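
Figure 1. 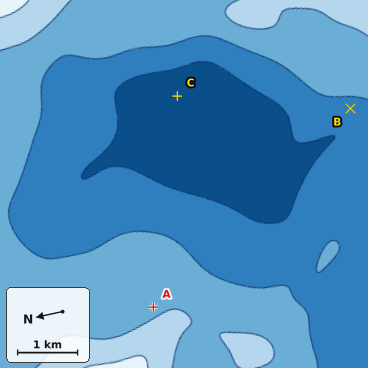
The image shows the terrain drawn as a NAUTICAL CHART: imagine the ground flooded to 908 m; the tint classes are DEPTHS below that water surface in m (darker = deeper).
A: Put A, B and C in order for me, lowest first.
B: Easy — C B A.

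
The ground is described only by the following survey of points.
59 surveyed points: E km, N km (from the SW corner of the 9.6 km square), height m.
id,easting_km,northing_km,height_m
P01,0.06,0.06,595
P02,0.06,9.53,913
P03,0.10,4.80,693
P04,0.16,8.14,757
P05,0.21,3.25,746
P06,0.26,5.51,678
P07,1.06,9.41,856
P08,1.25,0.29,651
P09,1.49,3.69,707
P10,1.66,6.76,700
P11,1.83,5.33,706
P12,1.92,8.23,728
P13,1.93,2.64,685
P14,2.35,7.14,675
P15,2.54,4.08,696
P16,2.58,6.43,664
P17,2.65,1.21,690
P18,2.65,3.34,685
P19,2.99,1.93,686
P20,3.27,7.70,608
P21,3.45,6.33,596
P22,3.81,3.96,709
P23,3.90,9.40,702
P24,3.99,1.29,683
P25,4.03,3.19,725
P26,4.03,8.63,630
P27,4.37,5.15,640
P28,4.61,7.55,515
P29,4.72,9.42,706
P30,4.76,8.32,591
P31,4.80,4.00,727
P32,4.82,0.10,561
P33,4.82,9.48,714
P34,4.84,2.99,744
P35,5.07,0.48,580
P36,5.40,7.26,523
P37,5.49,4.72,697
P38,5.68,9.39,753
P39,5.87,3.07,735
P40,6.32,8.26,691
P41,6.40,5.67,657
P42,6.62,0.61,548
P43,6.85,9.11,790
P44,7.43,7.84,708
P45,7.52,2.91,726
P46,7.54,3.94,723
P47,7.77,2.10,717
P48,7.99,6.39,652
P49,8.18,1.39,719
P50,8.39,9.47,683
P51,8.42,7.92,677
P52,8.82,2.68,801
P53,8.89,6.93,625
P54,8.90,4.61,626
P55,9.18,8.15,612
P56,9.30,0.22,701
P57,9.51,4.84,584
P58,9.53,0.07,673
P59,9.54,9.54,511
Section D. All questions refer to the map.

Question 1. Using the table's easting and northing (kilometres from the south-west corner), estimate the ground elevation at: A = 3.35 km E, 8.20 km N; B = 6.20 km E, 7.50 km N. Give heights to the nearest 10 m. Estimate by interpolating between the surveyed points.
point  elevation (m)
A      630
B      610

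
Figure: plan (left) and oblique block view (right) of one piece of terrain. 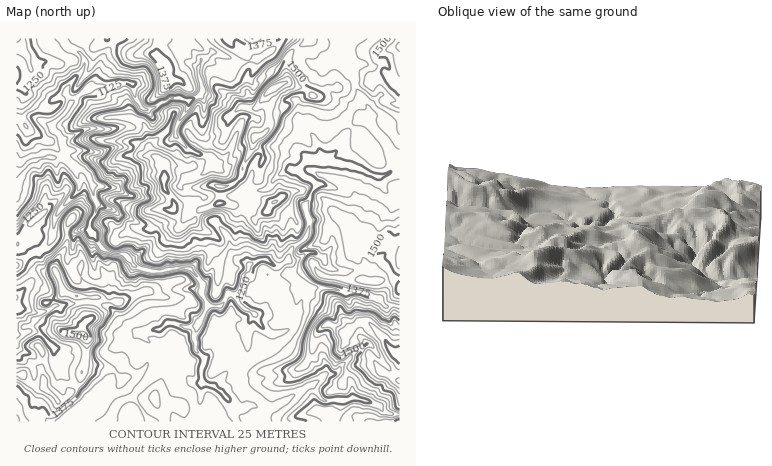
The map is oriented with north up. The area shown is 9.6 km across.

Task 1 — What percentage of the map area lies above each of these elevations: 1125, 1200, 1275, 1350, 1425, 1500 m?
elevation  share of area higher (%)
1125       96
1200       90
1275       77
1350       51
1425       28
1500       7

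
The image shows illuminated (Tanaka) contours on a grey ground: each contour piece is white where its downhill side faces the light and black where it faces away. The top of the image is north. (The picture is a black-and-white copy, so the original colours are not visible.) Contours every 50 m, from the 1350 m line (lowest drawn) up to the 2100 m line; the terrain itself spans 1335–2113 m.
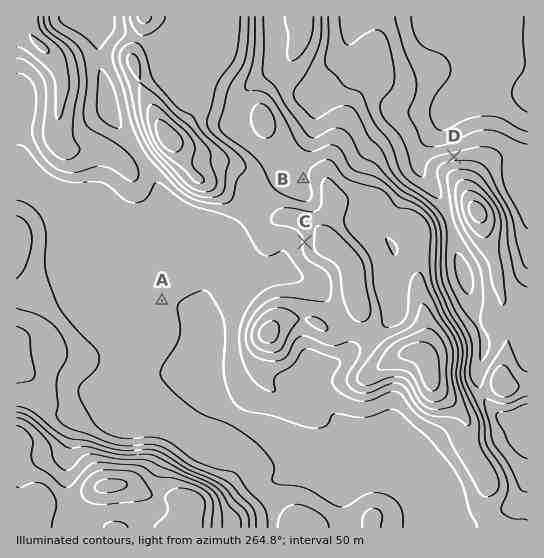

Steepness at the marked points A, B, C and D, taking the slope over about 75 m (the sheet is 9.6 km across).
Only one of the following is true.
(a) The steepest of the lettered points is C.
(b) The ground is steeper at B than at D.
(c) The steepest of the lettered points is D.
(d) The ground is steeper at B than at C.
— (c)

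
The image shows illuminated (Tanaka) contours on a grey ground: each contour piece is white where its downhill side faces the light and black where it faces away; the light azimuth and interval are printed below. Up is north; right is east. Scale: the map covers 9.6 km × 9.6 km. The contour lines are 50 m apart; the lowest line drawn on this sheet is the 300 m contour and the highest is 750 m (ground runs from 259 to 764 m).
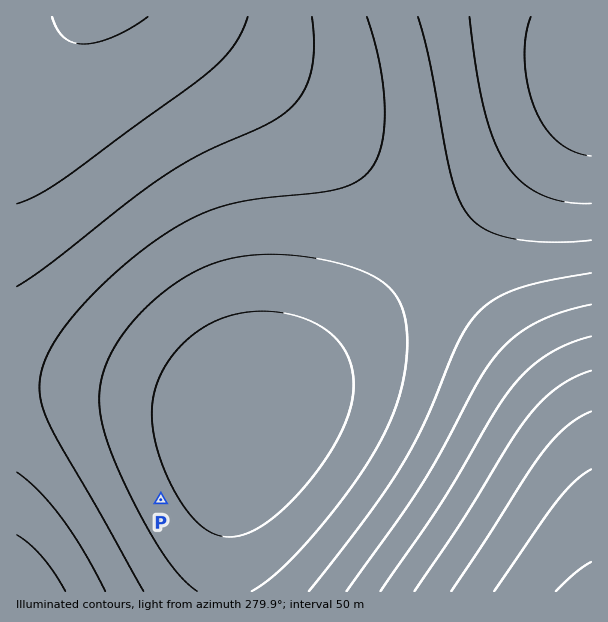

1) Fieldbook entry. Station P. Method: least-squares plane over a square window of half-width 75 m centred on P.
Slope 4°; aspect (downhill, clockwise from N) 62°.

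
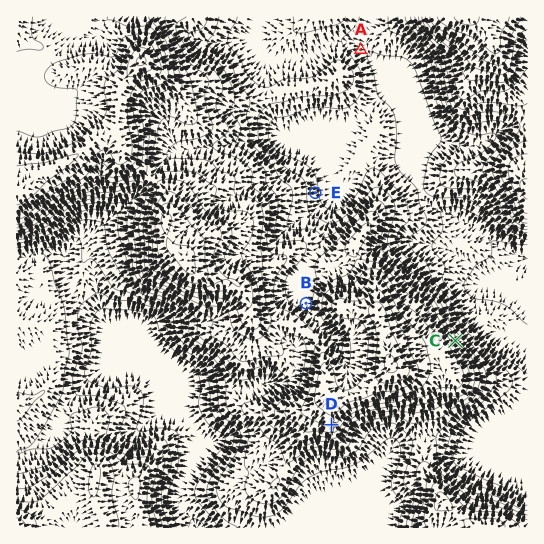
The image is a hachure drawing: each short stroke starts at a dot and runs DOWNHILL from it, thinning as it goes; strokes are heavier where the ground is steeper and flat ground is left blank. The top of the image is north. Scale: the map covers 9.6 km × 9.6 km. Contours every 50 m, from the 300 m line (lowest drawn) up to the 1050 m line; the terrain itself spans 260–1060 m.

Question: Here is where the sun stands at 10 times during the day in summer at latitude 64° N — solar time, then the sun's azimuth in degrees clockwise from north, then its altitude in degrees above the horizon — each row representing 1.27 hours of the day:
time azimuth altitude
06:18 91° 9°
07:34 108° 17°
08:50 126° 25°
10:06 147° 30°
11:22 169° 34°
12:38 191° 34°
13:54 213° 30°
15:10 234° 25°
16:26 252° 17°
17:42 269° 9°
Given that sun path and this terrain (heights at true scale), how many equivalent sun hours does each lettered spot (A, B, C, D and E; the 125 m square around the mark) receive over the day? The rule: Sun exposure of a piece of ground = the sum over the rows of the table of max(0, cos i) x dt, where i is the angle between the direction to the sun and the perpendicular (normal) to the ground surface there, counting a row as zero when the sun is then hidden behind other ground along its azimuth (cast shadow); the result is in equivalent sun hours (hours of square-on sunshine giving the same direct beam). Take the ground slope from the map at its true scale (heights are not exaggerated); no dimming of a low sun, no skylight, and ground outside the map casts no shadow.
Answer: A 4.6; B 4.1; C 3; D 6.4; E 4.7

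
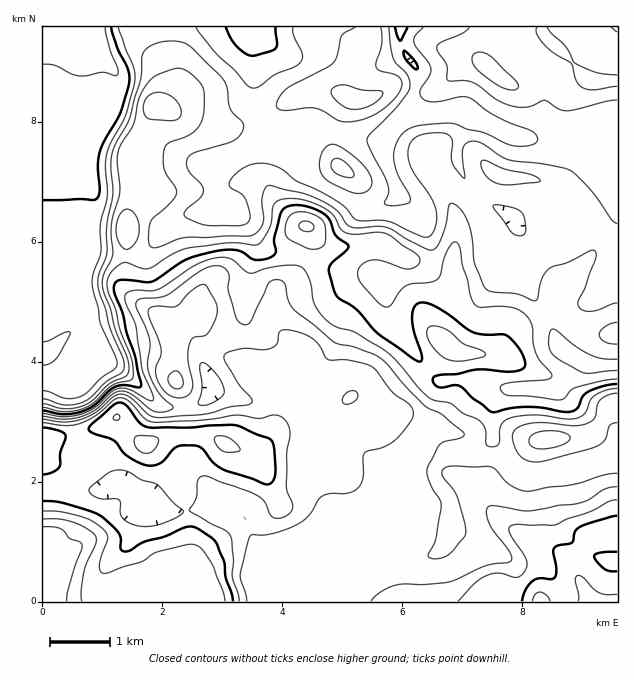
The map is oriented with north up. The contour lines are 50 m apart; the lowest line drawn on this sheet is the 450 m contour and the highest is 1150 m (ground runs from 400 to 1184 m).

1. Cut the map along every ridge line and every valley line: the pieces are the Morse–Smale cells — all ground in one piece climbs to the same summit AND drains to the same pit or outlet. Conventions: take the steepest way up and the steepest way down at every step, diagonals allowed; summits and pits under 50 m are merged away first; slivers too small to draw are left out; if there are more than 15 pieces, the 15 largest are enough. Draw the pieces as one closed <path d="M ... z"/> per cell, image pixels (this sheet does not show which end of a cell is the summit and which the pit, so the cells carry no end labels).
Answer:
<path d="M379 242l-11 2 0 5 2 15 10 11-48-6-27-11-9 18-18 13-4 14 0 16 5 11 19 19 4 6-3 4-24 9-18 12-13-14-30-20-12 14 10 30 36 11 17 0 33-11 0 7 6 15-1 36 6 32 7 13 28 30 4 12 0 15-4 9 11 4 19 0 17-5 36-1 10-5 5-5 10-31 0-12-5-11-12-15 0-12 14-12 26-2 7-3 10-10 2-33 6-10 7-6-34-10-33 2-12-10-34-47-7-19 0-29 20-1 1-15-2-4z"/><path d="M94 353l-20 27-32 1 1 107 22-2 30 5 9-1 14-8 7 0 21 18 20 10 16 2 33-6 24 8 5 3 6 17 11 18 1 6 7-8 21-8 21 3 26 15 6 0 2-2 3-8 0-15-3-9-29-33-7-13-6-32 1-36-6-15 0-8-33 12-17 0-36-11-13 14-9 3-26 0-9-5-28-28z"/><path d="M493 437l-11 12-7 3-26 2-14 12 0 12 12 15 5 11 0 12-6 25-9 11-19 6-27 0-17 5-19 0-18-3-30-16-24 0-14 6-9 12-2 15 6 17 0 7 353 1 1-142-8 0-36 6-32 8-13 0-16-9-19-24z"/><path d="M139 26l-97 1 1 353 31 0 20-28 0-18-4-21-8-12-20-21 1-6 22-20 7-3 33 5 3-37 11-15 15-9-14-27-6-18 14-29 5-13 9-6 4-9 2-17-3-9-23-30z"/><path d="M125 482l-7 0-14 8-9 1-30-5-19 0-4 3 1 113 221-1 0-7-6-17 3-25-11-18-6-18-8-4-21-6-33 6-16-2-20-10z"/><path d="M457 162l-25 12 18 27 6 18 0 24-3 10 0 18 3 8 0 9-4 12-12 18-4 10 2 8-6-5-8-12-13-31-2-12-20 2-2 4-1 15 4 19 38 56 12 10 33-2 32 9 49 1 16-14 9-15-18-12-12-28-19-32-5-13 1-35-4-9-14-18-20-11-18-17z"/><path d="M461 112l-51 0-16 12-10 17 0 18 14 32 6 1 6-2 22-16-6-15 0-8 2-2 23-1 24 6 13 14 12 8 26 2 18 4 30 18 13 14 20-12 8-9 3-6 0-31-13-14-7-5-17-1-16 6-42-4-17-4z"/><path d="M229 209l-14 0-31 6-15 9-24 28-19 4 0 35 11 11 21 14 11 14 31-14 1 11 13 19 29-30 3-28 6-27 4-11-2-15-8-13z"/><path d="M94 251l-9 3-8 6-14 14-1 6 20 21 8 12 4 21 0 20 33 20 33 32 30 1 12-5 10-11-2-12-6-10-2-9 11-15-12-18 0-11-2 0-30 14-11-14-21-14-11-11 0-35z"/><path d="M295 140l-30 6-45 20-4 3-2 6 5 32 2 2 8 0 12 7 8 9 12 21 10 5 18 1 16 5 5-17-3-14 16 18 8 2 21 0 15-2-3-28 5-8-10-2-40-22-13-13z"/><path d="M580 360l-10 16-16 14-46-1-12 11-4 14 2 27 19 24 8 7 8 2 13 0 24-7 52-8 0-93-29-1z"/><path d="M158 106l-5 2-5 13-14 29 6 18 14 27-15 9-11 15-1 37 10 0 8-4 9-9 6-11 18-14 16-6 26-3-6-23 2-17 4-3 45-20 23-5-10-4-16-23-21 11-18 1-26-8-18-4z"/><path d="M587 215l-19 7-21-2-33 2 12 19 0 41 6 13 17 26 12 28 28 16 28 0 1-103-16-2-6-3-6 1 4-8 2-10z"/><path d="M490 26l-90 1 2 21 15 21 0 13-5 14-1 15 7 2 43-1 45 22 9 3 15 0 8-8 5-9 3-30-23-1-9-3-17-10-14-15 0-9 7-18z"/><path d="M254 26l-114 0 2 11 23 30 3 9-2 17-7 13 20 8 18 4 26 8 18-1 19-9 2-2-6-14-2-16-2-33z"/>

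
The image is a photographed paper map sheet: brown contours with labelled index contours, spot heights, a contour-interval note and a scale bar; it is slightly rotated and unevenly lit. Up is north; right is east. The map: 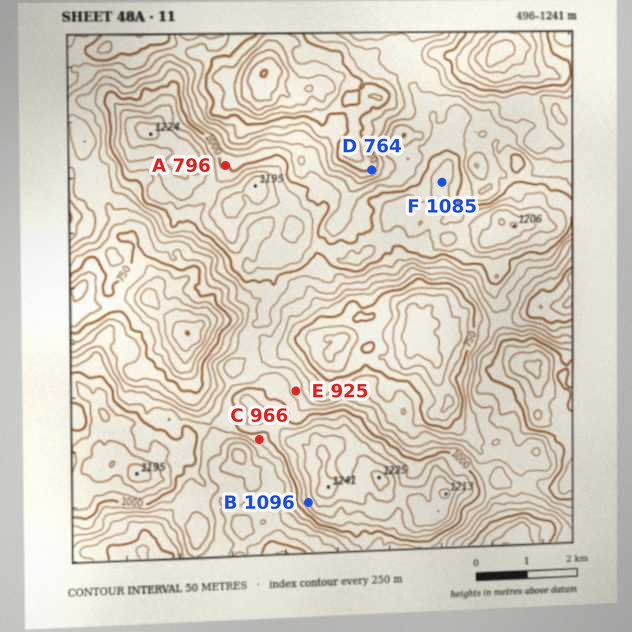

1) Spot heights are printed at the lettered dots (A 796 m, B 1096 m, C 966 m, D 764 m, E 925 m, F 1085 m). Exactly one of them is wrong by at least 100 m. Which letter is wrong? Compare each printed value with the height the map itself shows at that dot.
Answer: A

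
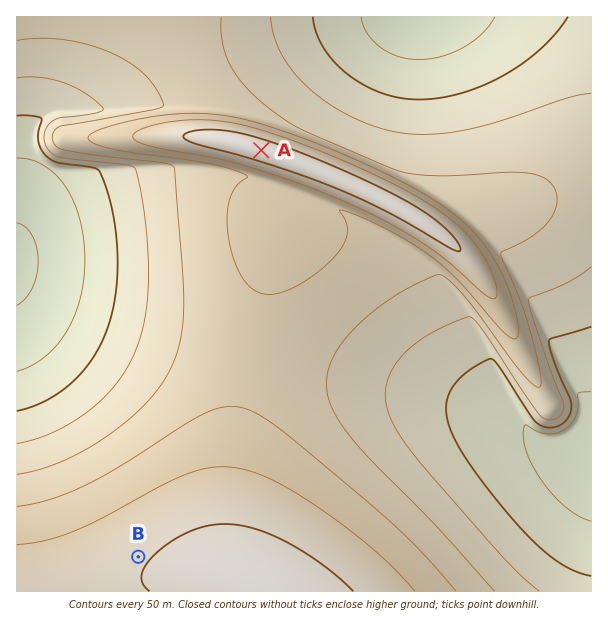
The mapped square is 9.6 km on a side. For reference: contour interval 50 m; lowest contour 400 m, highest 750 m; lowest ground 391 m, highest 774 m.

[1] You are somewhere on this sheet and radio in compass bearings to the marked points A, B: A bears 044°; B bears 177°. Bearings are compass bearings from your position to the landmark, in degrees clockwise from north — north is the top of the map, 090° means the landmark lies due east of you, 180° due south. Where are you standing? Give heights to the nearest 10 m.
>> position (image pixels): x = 124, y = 292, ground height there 510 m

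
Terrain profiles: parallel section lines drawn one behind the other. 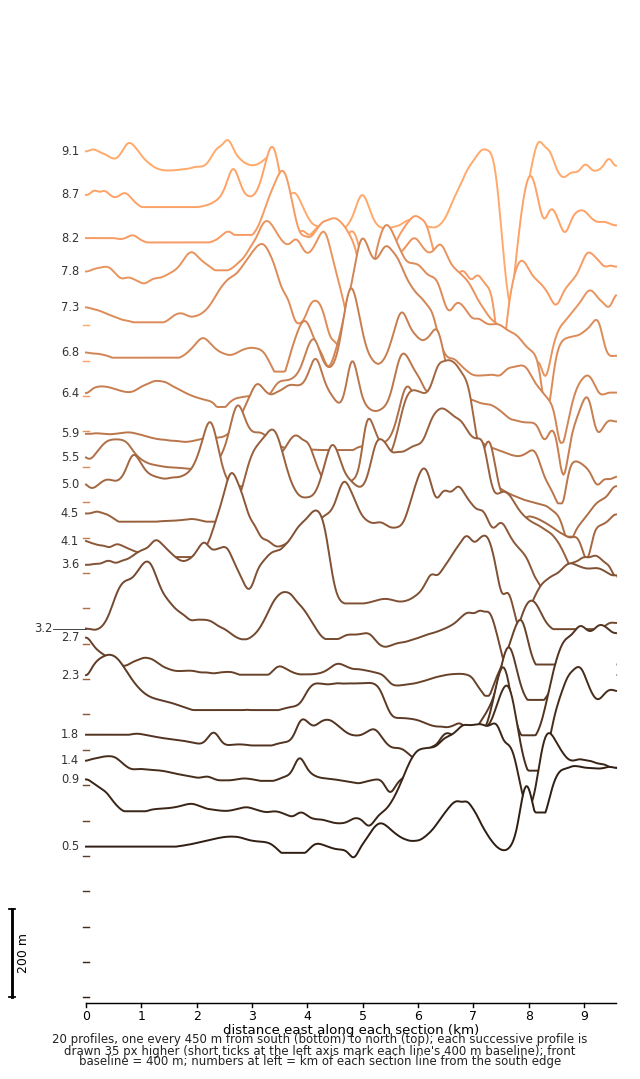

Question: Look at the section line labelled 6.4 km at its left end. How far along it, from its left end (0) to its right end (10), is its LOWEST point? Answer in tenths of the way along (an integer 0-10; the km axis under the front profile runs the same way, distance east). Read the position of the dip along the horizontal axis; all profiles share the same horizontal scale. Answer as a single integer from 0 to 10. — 9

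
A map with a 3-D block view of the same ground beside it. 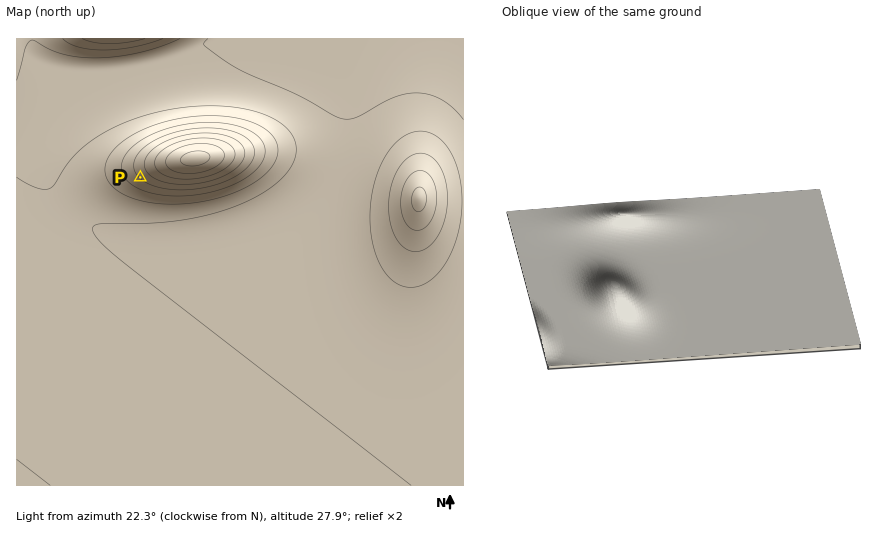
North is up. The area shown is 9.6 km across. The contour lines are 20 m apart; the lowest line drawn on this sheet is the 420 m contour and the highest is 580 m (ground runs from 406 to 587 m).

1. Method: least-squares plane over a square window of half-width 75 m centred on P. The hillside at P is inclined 6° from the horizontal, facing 224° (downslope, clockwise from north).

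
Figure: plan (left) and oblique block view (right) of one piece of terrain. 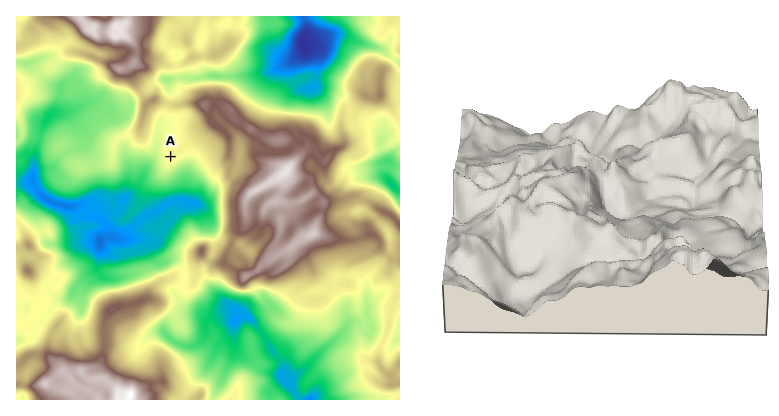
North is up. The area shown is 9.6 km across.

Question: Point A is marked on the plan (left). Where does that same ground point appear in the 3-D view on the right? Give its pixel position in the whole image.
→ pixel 638 219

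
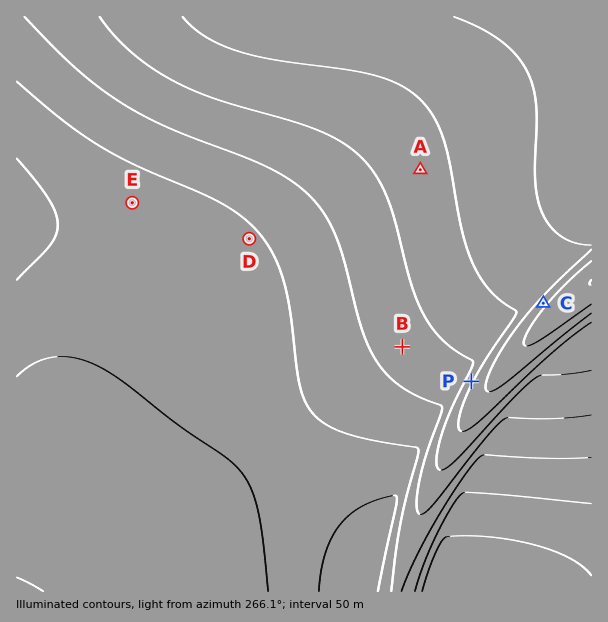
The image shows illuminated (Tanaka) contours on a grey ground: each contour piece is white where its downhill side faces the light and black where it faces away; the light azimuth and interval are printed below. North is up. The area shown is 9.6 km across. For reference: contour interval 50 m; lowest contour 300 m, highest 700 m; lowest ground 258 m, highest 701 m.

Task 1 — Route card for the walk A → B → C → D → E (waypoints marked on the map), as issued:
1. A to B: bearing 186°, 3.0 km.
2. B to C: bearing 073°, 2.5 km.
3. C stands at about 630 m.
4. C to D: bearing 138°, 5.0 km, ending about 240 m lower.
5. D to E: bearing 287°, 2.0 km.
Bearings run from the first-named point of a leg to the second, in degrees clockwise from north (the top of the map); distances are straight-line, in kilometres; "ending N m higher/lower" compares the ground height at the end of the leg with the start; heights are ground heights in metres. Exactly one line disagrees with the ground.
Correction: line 4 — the bearing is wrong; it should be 282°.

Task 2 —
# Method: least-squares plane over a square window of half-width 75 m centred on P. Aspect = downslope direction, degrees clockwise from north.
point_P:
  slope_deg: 21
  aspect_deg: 298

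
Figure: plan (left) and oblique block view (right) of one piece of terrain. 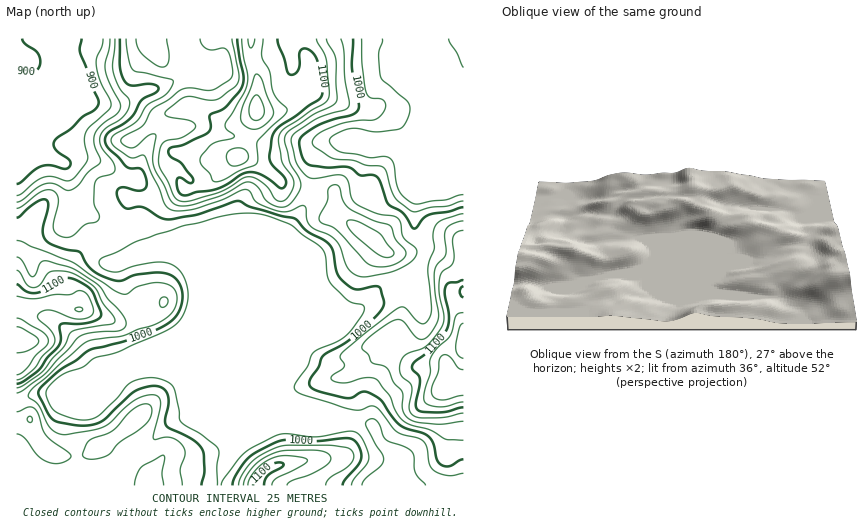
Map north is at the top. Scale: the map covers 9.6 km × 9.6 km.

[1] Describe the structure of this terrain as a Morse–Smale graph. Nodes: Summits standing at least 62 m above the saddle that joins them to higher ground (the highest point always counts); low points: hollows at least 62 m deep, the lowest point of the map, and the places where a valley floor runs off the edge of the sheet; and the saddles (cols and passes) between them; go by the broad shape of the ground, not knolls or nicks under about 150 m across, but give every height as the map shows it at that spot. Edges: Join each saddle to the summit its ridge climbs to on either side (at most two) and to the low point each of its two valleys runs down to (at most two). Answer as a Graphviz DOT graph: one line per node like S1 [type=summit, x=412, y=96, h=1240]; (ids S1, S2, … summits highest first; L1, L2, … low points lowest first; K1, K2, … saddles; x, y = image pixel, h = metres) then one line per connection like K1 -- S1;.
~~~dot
graph terrain {
  S1 [type=summit, x=18, y=338, h=1194];
  S2 [type=summit, x=256, y=109, h=1187];
  S3 [type=summit, x=444, y=386, h=1172];
  S4 [type=summit, x=258, y=484, h=1110];
  L1 [type=low, x=57, y=40, h=879];
  L2 [type=low, x=463, y=39, h=915];
  K1 [type=saddle, x=425, y=249, h=1019];
  K2 [type=saddle, x=95, y=244, h=992];
  K3 [type=saddle, x=354, y=419, h=955];
  K1 -- S2;
  K1 -- S3;
  K1 -- L1;
  K1 -- L2;
  K2 -- S1;
  K2 -- S2;
  K2 -- L1;
  K3 -- S3;
  K3 -- S4;
  K3 -- L1;
}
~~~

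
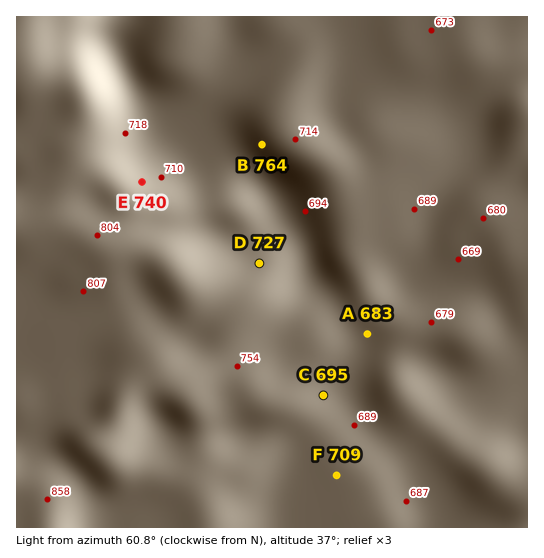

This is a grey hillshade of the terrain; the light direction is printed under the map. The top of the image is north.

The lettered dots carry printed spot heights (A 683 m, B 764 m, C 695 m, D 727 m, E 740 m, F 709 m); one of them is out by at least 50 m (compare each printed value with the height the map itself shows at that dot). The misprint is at B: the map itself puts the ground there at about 701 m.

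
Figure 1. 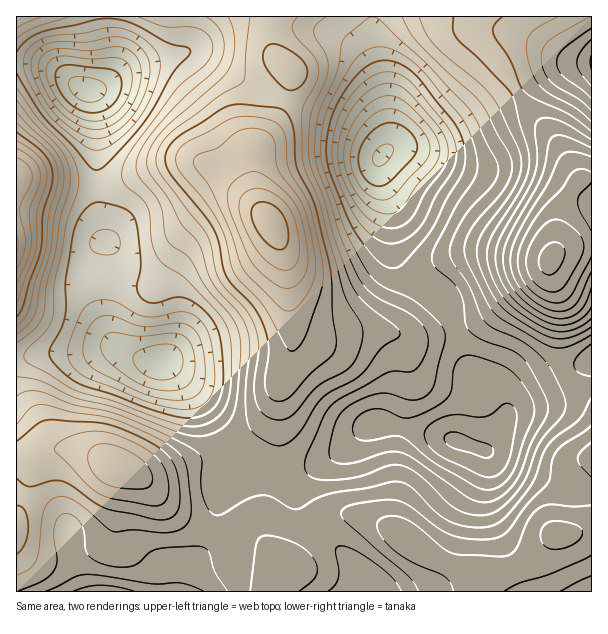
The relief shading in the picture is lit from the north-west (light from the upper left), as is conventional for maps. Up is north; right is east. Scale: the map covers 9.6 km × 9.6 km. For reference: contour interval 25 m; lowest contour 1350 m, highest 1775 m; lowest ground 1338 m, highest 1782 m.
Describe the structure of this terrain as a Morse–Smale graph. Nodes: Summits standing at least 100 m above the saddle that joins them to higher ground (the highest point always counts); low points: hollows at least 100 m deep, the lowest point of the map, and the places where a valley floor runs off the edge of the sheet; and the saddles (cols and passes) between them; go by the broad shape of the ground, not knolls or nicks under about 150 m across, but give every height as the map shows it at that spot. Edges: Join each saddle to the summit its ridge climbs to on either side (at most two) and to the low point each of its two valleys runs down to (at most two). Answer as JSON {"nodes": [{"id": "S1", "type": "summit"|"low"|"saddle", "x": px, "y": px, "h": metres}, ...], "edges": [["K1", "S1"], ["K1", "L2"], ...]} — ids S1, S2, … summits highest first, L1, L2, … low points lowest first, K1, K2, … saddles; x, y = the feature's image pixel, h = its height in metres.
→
{"nodes": [
{"id": "S1", "type": "summit", "x": 551, "y": 258, "h": 1782},
{"id": "S2", "type": "summit", "x": 270, "y": 222, "h": 1767},
{"id": "S3", "type": "summit", "x": 17, "y": 245, "h": 1729},
{"id": "S4", "type": "summit", "x": 116, "y": 467, "h": 1694},
{"id": "L1", "type": "low", "x": 86, "y": 90, "h": 1338},
{"id": "L2", "type": "low", "x": 381, "y": 156, "h": 1346},
{"id": "L3", "type": "low", "x": 161, "y": 362, "h": 1381},
{"id": "L4", "type": "low", "x": 591, "y": 63, "h": 1497},
{"id": "K1", "type": "saddle", "x": 516, "y": 92, "h": 1627},
{"id": "K2", "type": "saddle", "x": 273, "y": 471, "h": 1567},
{"id": "K3", "type": "saddle", "x": 564, "y": 372, "h": 1554},
{"id": "K4", "type": "saddle", "x": 455, "y": 330, "h": 1519},
{"id": "K5", "type": "saddle", "x": 96, "y": 186, "h": 1506}],
"edges": [["K1", "S1"], ["K1", "L2"], ["K1", "L4"], ["K2", "S2"], ["K2", "S4"], ["K2", "L2"], ["K3", "S1"], ["K3", "S4"], ["K3", "L2"], ["K4", "S1"], ["K4", "S2"], ["K4", "L2"], ["K5", "S2"], ["K5", "S3"], ["K5", "L1"], ["K5", "L3"]]}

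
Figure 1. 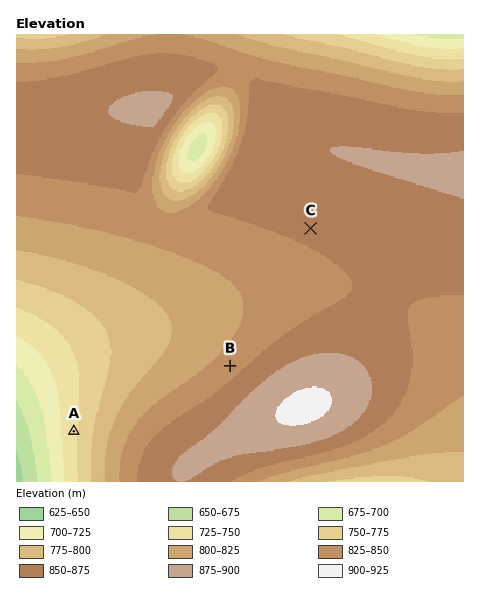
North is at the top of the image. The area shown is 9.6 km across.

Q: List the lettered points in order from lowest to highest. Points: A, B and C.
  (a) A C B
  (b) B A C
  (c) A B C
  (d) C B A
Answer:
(c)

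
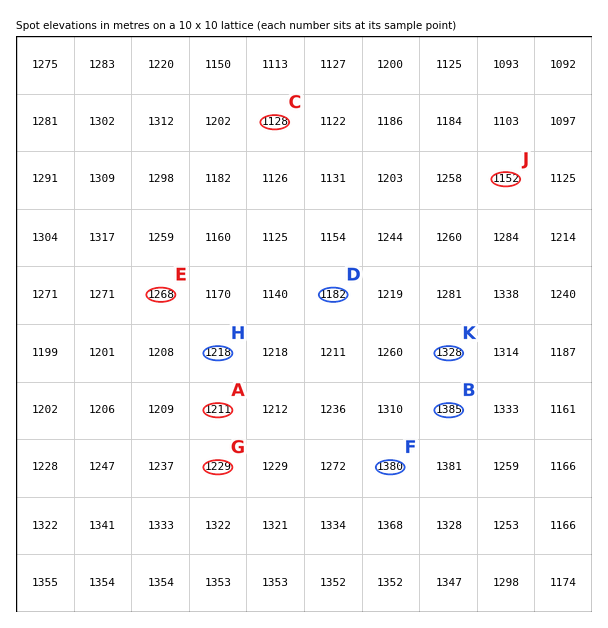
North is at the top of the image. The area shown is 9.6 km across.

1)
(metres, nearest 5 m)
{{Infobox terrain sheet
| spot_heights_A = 1210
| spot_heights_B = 1385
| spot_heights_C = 1130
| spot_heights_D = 1180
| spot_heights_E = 1270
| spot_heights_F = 1380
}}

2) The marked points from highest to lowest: K G H J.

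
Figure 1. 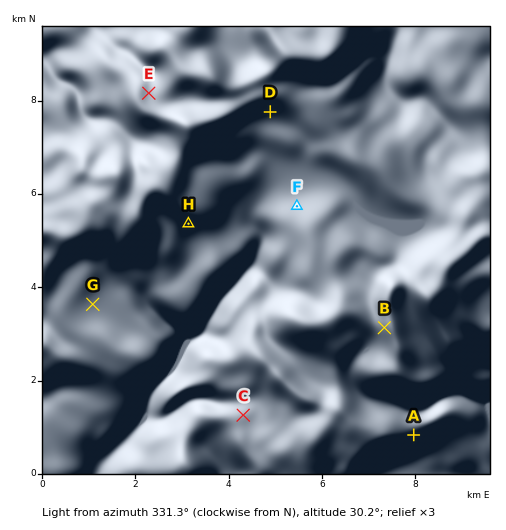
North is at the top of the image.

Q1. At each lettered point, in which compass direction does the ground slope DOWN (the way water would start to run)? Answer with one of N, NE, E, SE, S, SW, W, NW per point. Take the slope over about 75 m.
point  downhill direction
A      SE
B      W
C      N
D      S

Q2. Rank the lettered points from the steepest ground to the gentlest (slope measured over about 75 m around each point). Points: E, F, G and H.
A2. H F E G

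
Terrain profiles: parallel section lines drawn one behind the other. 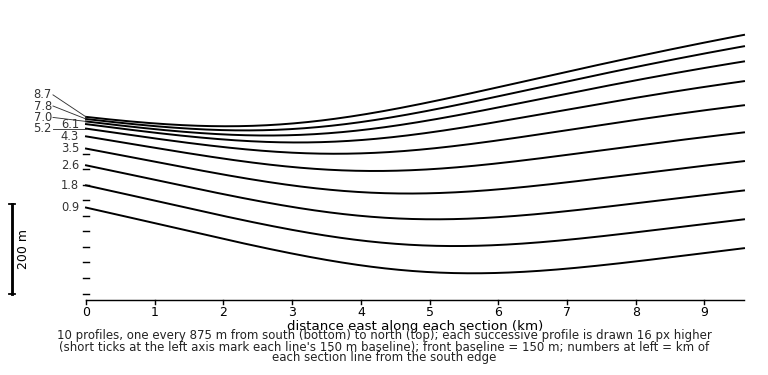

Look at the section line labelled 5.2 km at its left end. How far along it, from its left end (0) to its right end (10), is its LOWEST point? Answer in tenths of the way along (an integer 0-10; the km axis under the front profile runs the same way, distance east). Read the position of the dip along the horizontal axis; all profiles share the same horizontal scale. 4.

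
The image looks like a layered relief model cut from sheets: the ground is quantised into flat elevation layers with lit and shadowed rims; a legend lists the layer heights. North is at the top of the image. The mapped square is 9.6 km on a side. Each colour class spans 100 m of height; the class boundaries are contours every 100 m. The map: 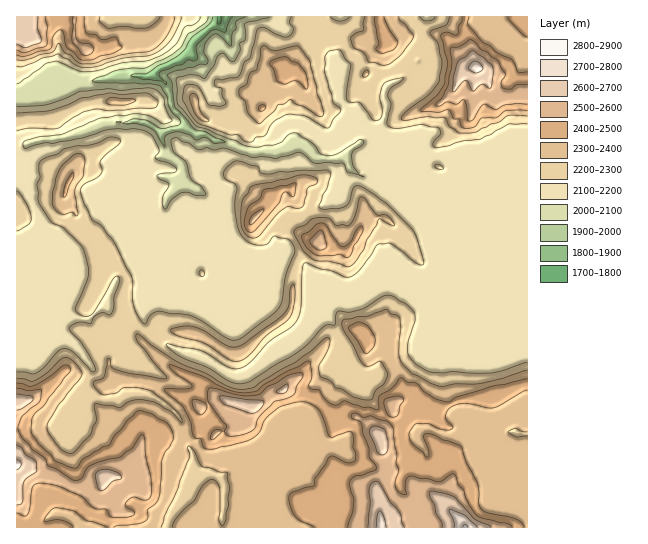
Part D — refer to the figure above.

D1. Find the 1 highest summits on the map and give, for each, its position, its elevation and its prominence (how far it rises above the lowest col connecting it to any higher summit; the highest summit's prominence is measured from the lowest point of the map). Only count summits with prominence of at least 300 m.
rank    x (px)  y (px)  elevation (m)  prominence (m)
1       475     66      2727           596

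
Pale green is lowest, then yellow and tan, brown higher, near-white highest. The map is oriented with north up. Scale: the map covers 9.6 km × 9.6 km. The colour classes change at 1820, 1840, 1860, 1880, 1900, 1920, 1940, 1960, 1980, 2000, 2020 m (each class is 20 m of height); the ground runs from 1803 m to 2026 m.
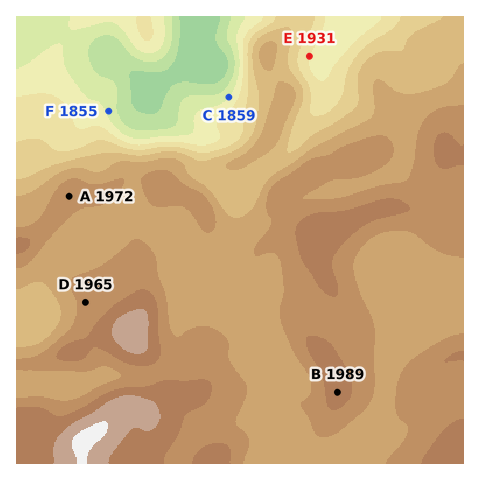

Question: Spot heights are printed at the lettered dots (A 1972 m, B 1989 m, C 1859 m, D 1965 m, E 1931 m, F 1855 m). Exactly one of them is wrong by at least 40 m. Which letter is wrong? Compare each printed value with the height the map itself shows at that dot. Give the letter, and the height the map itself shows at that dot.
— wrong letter E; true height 1881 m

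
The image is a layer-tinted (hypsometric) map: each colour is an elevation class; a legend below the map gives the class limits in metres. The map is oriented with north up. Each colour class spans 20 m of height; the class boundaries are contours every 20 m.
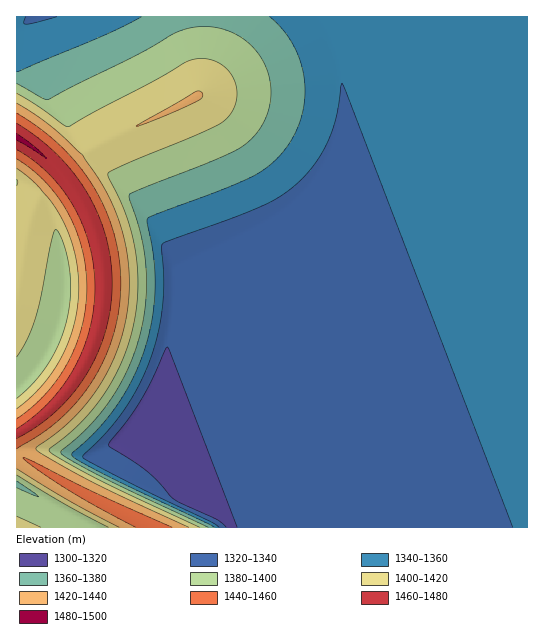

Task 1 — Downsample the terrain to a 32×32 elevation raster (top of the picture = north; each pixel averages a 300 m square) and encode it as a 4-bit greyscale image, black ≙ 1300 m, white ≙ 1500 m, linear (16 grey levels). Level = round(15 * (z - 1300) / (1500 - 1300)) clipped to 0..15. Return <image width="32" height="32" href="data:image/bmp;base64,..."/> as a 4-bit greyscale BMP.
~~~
<image width="32" height="32" href="data:image/bmp;base64,Qk12AgAAAAAAAHYAAAAoAAAAIAAAACAAAAABAAQAAAAAAAACAAATCwAAEwsAABAAAAAAAAAAAAAAABEREQAiIiIAMzMzAERERABVVVUAZmZmAHd3dwCIiIgAmZmZAKqqqgC7u7sAzMzMAN3d3QDu7u4A////AId2eaupdSEiIiIiIiMzMzN2eKupdCESIiIiIiIjMzMzaKupdCEREiIiIiIiMzMzM5qpdDIRERIiIiIiIjMzMzOphTIhEREiIiIiIiIzMzMzuoZCERERIiIiIiIjMzMzM8yoZCEREiIiIiIiIzMzMzOsyoZCERIiIiIiIjMzMzMzisyoUxESIiIiIiIzMzMzM3isyXQhIiIiIiIiMzMzMzN3i9qFMSIiIiIiIzMzMzMzh3rMlkIiIiIiIiMzMzMzM4d5zKdCIiIiIiIjMzMzMzOHeL2nUiIiIiIiMzMzMzMziHi9uFIiIiIiIjMzMzMzNIh4vbhSIiIiIiMzMzMzMzSIeL2oUiIiIiIjMzMzMzNEiHnNp1MiIiIiIzMzMzMzRIiKzJdDMzIiIjMzMzMzM0SIm9uWVEQzMyIzMzMzMzREiazKdlVUREMzMzMzMzM0RIrNuXZmVVVEMzMzMzMzNESs3Jh3dmZlVUQzMzMzM0REzcqZiId3ZmVUMzMzMzNERNyoiZmIh3dmVEMzMzM0RES5h4iJmYiHdlVDMzMzNEREh2d3iImZiHZlQzMzMzRERGVmZ3eImYh2ZUMzMzNERERVVWZnd4iHdlVDMzMzRERERFVVZmd3d2ZVQzMzM0RERERERVVmZ3ZlVEMzMzREREQzNERFVWZmVUQzMzM0RERE"/>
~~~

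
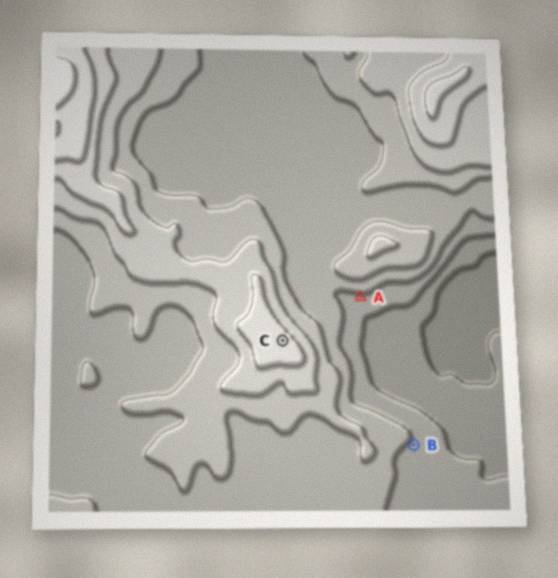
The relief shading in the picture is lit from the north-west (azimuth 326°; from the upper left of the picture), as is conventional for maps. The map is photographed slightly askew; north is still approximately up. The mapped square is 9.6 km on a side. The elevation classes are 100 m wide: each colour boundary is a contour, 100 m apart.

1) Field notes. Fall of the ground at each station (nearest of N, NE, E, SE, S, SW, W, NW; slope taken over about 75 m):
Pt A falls S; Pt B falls SE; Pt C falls NE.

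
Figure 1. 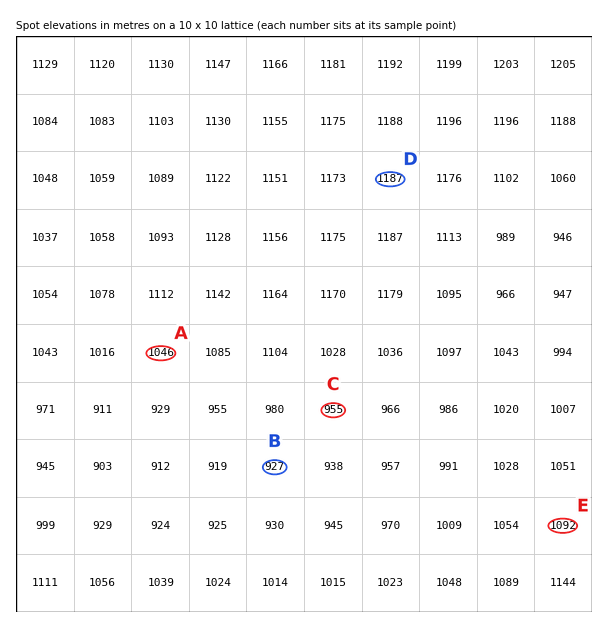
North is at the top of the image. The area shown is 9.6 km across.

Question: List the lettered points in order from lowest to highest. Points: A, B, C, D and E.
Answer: B C A E D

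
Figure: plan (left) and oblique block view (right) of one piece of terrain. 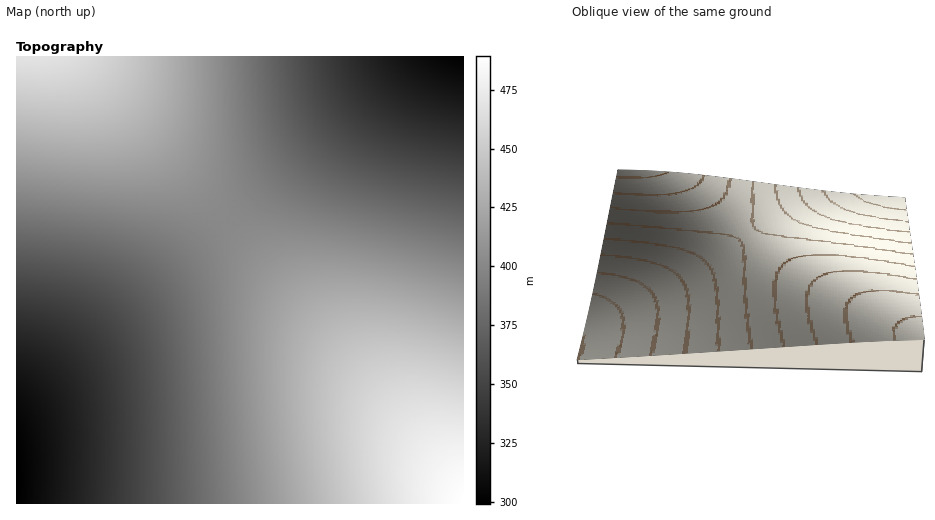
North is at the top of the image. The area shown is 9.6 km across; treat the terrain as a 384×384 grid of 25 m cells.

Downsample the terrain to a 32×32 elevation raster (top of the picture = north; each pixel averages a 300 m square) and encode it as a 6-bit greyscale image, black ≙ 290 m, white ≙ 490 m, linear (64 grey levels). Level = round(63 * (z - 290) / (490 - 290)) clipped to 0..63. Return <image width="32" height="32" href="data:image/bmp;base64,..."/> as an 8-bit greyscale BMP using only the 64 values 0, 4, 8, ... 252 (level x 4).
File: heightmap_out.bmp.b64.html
<image width="32" height="32" href="data:image/bmp;base64,Qk02CAAAAAAAADYEAAAoAAAAIAAAACAAAAABAAgAAAAAAAAEAAATCwAAEwsAAAABAAAAAAAAAAAAAAEBAQACAgIAAwMDAAQEBAAFBQUABgYGAAcHBwAICAgACQkJAAoKCgALCwsADAwMAA0NDQAODg4ADw8PABAQEAAREREAEhISABMTEwAUFBQAFRUVABYWFgAXFxcAGBgYABkZGQAaGhoAGxsbABwcHAAdHR0AHh4eAB8fHwAgICAAISEhACIiIgAjIyMAJCQkACUlJQAmJiYAJycnACgoKAApKSkAKioqACsrKwAsLCwALS0tAC4uLgAvLy8AMDAwADExMQAyMjIAMzMzADQ0NAA1NTUANjY2ADc3NwA4ODgAOTk5ADo6OgA7OzsAPDw8AD09PQA+Pj4APz8/AEBAQABBQUEAQkJCAENDQwBEREQARUVFAEZGRgBHR0cASEhIAElJSQBKSkoAS0tLAExMTABNTU0ATk5OAE9PTwBQUFAAUVFRAFJSUgBTU1MAVFRUAFVVVQBWVlYAV1dXAFhYWABZWVkAWlpaAFtbWwBcXFwAXV1dAF5eXgBfX18AYGBgAGFhYQBiYmIAY2NjAGRkZABlZWUAZmZmAGdnZwBoaGgAaWlpAGpqagBra2sAbGxsAG1tbQBubm4Ab29vAHBwcABxcXEAcnJyAHNzcwB0dHQAdXV1AHZ2dgB3d3cAeHh4AHl5eQB6enoAe3t7AHx8fAB9fX0Afn5+AH9/fwCAgIAAgYGBAIKCggCDg4MAhISEAIWFhQCGhoYAh4eHAIiIiACJiYkAioqKAIuLiwCMjIwAjY2NAI6OjgCPj48AkJCQAJGRkQCSkpIAk5OTAJSUlACVlZUAlpaWAJeXlwCYmJgAmZmZAJqamgCbm5sAnJycAJ2dnQCenp4An5+fAKCgoAChoaEAoqKiAKOjowCkpKQApaWlAKampgCnp6cAqKioAKmpqQCqqqoAq6urAKysrACtra0Arq6uAK+vrwCwsLAAsbGxALKysgCzs7MAtLS0ALW1tQC2trYAt7e3ALi4uAC5ubkAurq6ALu7uwC8vLwAvb29AL6+vgC/v78AwMDAAMHBwQDCwsIAw8PDAMTExADFxcUAxsbGAMfHxwDIyMgAycnJAMrKygDLy8sAzMzMAM3NzQDOzs4Az8/PANDQ0ADR0dEA0tLSANPT0wDU1NQA1dXVANbW1gDX19cA2NjYANnZ2QDa2toA29vbANzc3ADd3d0A3t7eAN/f3wDg4OAA4eHhAOLi4gDj4+MA5OTkAOXl5QDm5uYA5+fnAOjo6ADp6ekA6urqAOvr6wDs7OwA7e3tAO7u7gDv7+8A8PDwAPHx8QDy8vIA8/PzAPT09AD19fUA9vb2APf39wD4+PgA+fn5APr6+gD7+/sA/Pz8AP39/QD+/v4A////ABAUHCQsNDxETFRcZGx0fISMlKCosLjAyNDY4OTs8PT4EBQcJCw0PERMVFxkbHR8iJCYoKiwuMDI0Njg5Ozw9PgQFBwkLDQ8RExUXGRsdICIkJigqLS8xMzU2ODk7PD09BAUHCQsNDxETFRcZGx4gIiQmKSstLzEzNTc4OTo7PDwEBgcJCw0PERMVFxkcHiAiJScpKy0vMTM1Njg5Ojs7OwUGBwkLDQ8RExUXGRweICMlJykrLjAxMzU2Nzg5Ojo6BQYICQsNDxETFRcaHB4gIyUnKSwuMDEzNTY3ODg4OTgGBwgKDA0PERMVGBocHiEjJScqLC4wMTM0NTY3Nzc3NwcICQsMDhARExYYGhwfISMlKCosLjAxMjQ1NTY2NjU1CAkKCw0OEBIUFhgaHB8hIyYoKiwuLzEyMzQ0NDQ0NDMKCgsMDg8REhQWGBsdHyEjJigqLC0vMDEyMjMzMzIyMQsMDQ4PEBITFRcZGx0fISQmKCorLS4vMDExMTExMDAvDQ4ODxARExQWGBkbHSAiJCYoKSssLS4vLy8vLy8uLi0PDxAREhMUFRcYGhweICIkJicpKissLS0uLi4tLSwsKxEREhMTFBUWGBkbHR4gIiQlJygpKissLCwsLCsrKikpExQUFRUWFxgZGhwdHyEiJCUmKCgpKioqKiopKSgoJyYVFhYXFxgZGhscHR4gISIkJSYnJygoKCgoKCcnJiYlJBgYGBkZGhsbHB0eHyAhIiMkJSYmJiYmJiYlJSQkIyMiGhobGxwcHR0eHx8gISIjIyQkJSUlJSQkJCMjIiIhICAcHR0dHh4fHyAgISEiIiMjIyMjIyMjIiIhISAgHx8eHR8fHyAgISEhIiIiIyMjIyMjIyIiISEgIB8fHh0dHBwbISIiIiMjIyMkJCQkJCQjIyIiISAgHx4eHRwcGxoaGRkkJCQlJSUlJiYmJSUlJCMjIiEgHx4dHBsbGhkZGBgXFyYmJycnJygoJycnJiUlJCIhIB8eHBsaGRkYFxYWFRUUKCkpKSoqKiopKSgnJiUkIiEfHhwbGhkXFxYVFBQTEhIrKyssLCwsKysqKSgnJSQiIB8dGxoYFxYVFBMSEREQEC0tLi4uLi0tLCsqKScmJCIgHhwaGBcVFBMSERAPDw4OLzAwMDAwLy8uLSsqKCYkIiAeGxkXFhQTERAPDg0NDAwyMjIyMjExMC8tLCooJiQiHx0bGRcVExEQDg0MCwsKCjQ0NDQzMzIxMC4sKygmJCIfHRoYFhQSEA8NDAsKCQgINjY2NTU0MzIwLy0rKSYkIR8cGhgVExEPDgwKCQgHBgY4ODc3NjU0MzEvLSspJiQhHxwaFxUTEQ8NCwkIBwYFBA="/>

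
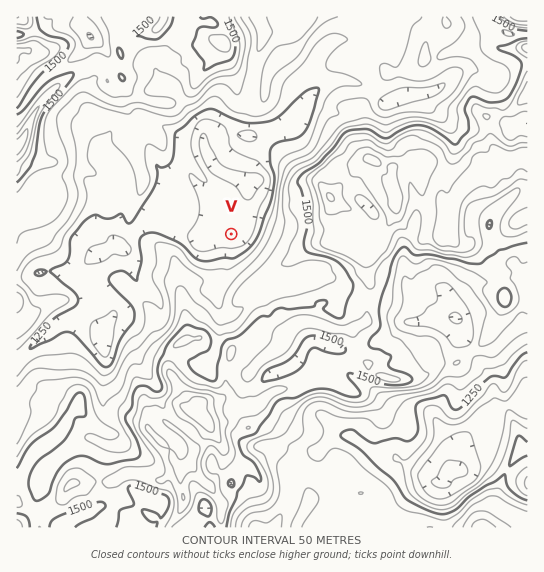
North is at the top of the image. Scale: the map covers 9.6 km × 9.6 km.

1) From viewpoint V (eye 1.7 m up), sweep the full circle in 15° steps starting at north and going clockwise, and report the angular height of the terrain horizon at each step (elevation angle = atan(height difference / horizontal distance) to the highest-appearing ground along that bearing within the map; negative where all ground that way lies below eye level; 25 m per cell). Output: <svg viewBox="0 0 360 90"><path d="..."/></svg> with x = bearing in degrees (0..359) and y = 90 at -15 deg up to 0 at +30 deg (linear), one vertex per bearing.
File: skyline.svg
<svg viewBox="0 0 360 90"><path d="M0 49l15 4 15 1 15-11 15-10 15-2 15 2 15 0 15-2 15 0 15 1 15 2 15 6 15 0 15 2 15-1 15 2 15 3 15 8 15-4 15-1 15 1 15 1 15-1"/></svg>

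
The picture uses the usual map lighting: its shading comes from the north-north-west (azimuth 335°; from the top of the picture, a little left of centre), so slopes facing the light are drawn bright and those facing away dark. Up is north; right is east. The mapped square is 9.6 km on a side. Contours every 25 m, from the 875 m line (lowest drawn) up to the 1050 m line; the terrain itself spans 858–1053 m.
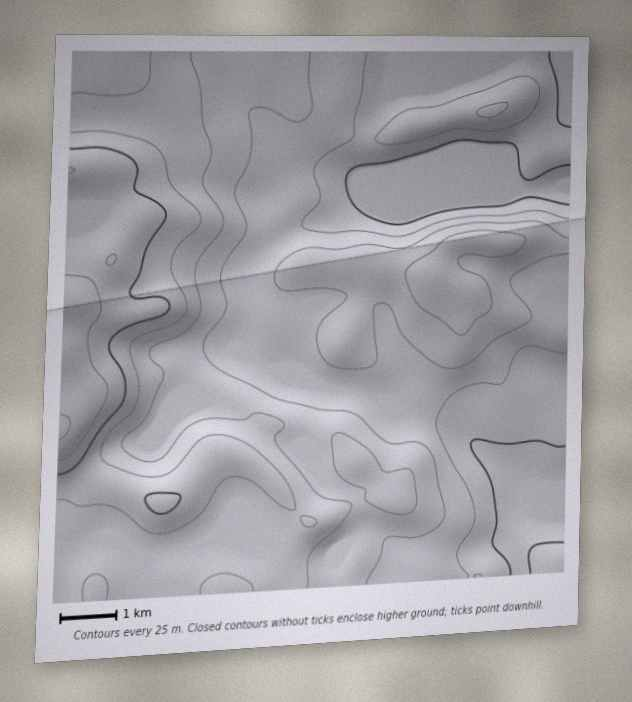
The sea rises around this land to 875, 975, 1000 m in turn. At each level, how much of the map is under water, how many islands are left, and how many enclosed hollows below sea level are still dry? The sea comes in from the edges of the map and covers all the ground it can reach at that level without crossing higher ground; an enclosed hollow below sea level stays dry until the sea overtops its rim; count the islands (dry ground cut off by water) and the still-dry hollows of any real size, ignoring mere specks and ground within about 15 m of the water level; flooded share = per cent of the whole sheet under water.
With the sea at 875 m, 8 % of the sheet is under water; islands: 0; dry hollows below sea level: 0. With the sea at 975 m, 84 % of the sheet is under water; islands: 0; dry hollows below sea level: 0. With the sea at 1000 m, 92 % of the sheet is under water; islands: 0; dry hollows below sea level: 0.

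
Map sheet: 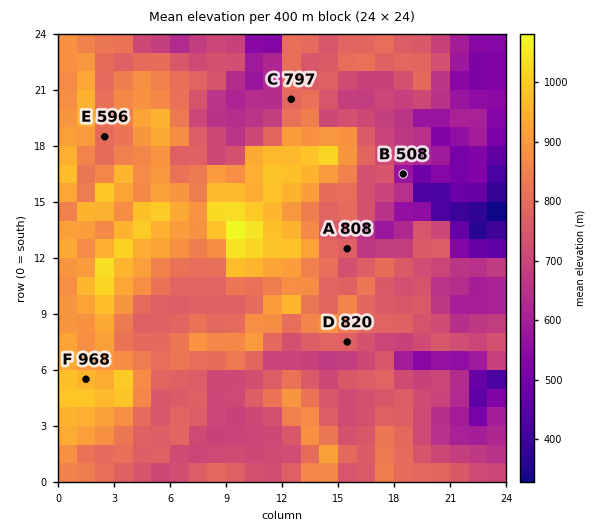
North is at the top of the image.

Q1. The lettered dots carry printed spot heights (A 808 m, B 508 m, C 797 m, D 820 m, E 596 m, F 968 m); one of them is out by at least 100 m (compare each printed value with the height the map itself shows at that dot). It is E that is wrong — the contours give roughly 796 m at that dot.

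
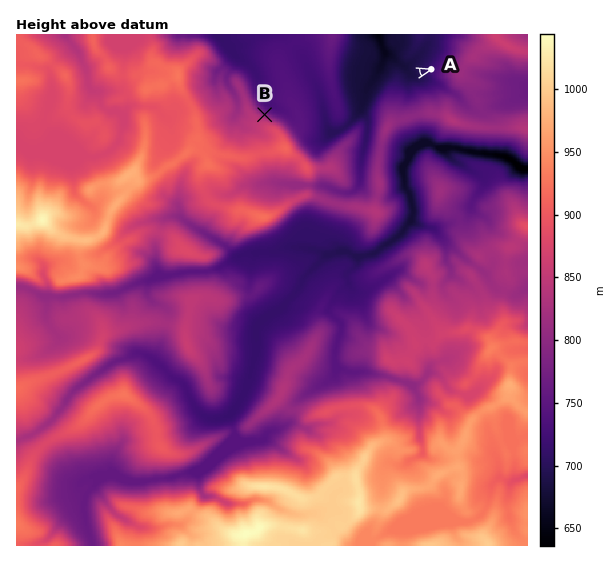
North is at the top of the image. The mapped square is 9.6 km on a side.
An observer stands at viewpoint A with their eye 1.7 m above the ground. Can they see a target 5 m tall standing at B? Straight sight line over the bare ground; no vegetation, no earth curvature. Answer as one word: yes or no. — yes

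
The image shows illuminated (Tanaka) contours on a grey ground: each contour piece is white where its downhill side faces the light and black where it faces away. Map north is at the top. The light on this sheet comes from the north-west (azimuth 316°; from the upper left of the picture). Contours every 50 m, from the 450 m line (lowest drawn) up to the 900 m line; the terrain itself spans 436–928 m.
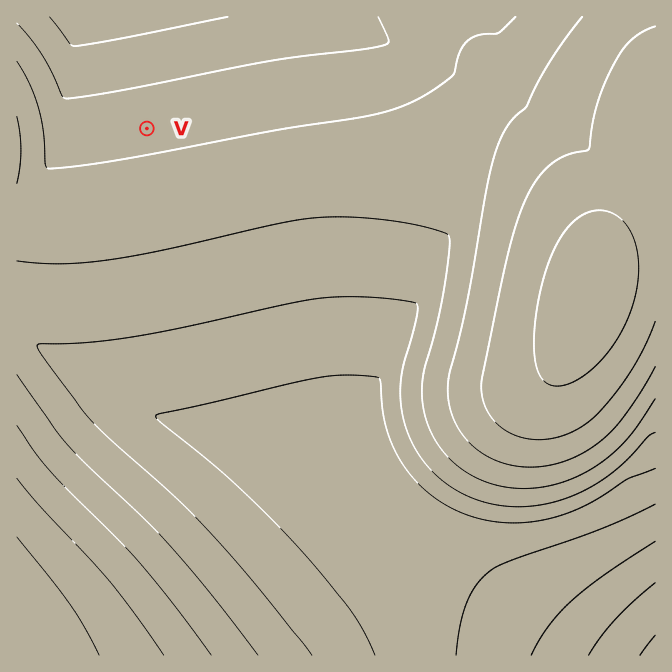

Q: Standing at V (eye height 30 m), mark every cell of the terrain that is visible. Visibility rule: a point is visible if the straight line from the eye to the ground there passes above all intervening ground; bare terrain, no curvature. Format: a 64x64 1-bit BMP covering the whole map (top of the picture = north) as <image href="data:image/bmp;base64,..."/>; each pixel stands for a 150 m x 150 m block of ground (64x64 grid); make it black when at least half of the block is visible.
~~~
<image width="64" height="64" href="data:image/bmp;base64,Qk0+AgAAAAAAAD4AAAAoAAAAQAAAAEAAAAABAAEAAAAAAAACAAATCwAAEwsAAAIAAAAAAAAA////AAAAAAAB//+AAAAAAAP//wAAAAAAB//+AAAAAAAP//wAAAAAAB///AAAAAAAP//4AAAAAAB///AAAAAAAP//4AAAAAAA///AAAAAAAD//4AAAAAAAP//AAAAAAAA//4AAAAAAAD//AAAAAAAAP/4AAAAAAAA//AAAAAAAAD/4AAAAAAAAP/AAAAAAAAA/4AAAAAAAAD/AAAAAAAAAP4AAAAAAAAA/AAAAAAwAAD4AAAAADgAAPAAAAAAfgAA4AAAAAB/AADAAAAAAH+AAMAAAAAA/8AAgAAAAAD/4AAAAAAAAH/wAAAAAAAAf/gAAAAAAAB/+AAAAAAAAH/8AAAAAAAAP/wAAAAAAAA//gAAAAAAAD/+AAAAAAAAP/8AAAAAAAAf/wAAAAAAAB//AAAAAAAAH/+AAAAAAAAf/4AAAAAAAB//gAAAAAAAH/+AAAAAAAAP/4CAAAAAAA//wIAAAAAAH//A//AAAAB//8D//4AAA///wP///AAf//+A/////////4P/////////j/////////+f/////////////////////////////////////////////////////////////////////////////////////////////////////////////////////////////v/////////8f/////////h//g=="/>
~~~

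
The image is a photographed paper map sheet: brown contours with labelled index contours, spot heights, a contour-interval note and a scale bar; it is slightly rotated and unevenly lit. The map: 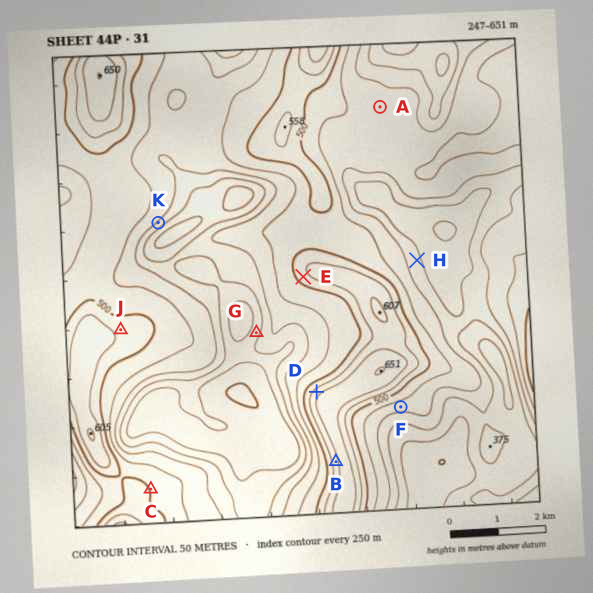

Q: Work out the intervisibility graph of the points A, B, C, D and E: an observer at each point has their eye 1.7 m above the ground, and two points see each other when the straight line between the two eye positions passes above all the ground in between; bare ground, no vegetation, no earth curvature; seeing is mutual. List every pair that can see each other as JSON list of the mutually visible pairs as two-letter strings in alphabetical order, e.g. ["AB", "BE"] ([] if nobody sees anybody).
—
["BC", "CD", "CE", "DE"]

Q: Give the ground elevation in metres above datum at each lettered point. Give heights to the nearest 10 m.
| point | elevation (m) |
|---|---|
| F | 420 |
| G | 330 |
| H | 360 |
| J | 540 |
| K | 390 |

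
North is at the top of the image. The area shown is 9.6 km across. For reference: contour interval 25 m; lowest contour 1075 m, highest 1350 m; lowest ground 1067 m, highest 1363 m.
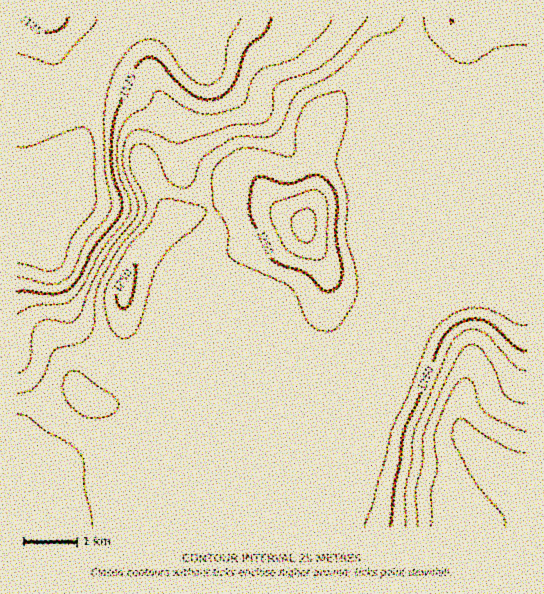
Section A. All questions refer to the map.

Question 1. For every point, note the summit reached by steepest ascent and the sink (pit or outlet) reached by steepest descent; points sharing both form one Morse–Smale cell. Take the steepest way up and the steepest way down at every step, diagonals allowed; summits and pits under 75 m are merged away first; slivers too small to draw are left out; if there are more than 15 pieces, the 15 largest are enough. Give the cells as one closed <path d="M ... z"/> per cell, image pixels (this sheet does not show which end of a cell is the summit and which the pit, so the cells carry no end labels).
<path d="M381 16l-248 0-12 14-24 23-2 5-3 11-3 40-9 33-3 3-30 12-18 6-13 0 1 365 322-1 2-13 11-24 3-16 50-128 0-280 4-17-13-22z"/><path d="M527 16l-146 1 15 10 13 22-4 17 0 280-50 128-3 16-13 32 0 6 189-1z"/><path d="M131 16l-115 1 1 146 12 0 18-6 30-12 3-3 9-33 3-40 3-11 2-5 24-23z"/>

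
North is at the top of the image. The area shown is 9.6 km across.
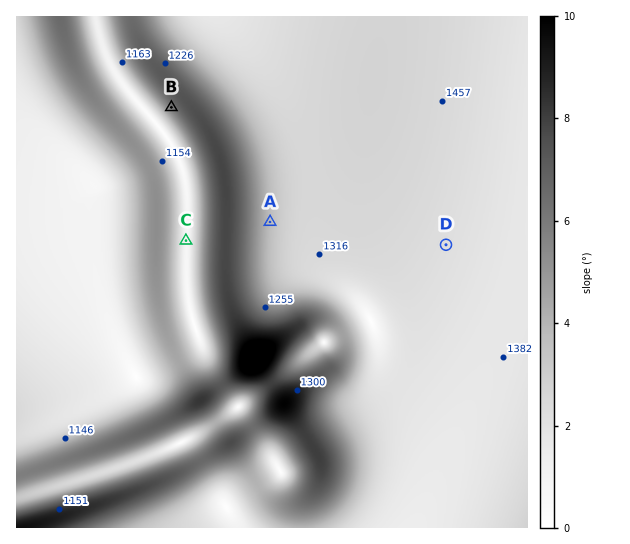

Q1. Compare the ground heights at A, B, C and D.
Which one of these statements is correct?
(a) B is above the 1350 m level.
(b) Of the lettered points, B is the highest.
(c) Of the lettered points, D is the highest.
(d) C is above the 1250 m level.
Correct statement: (c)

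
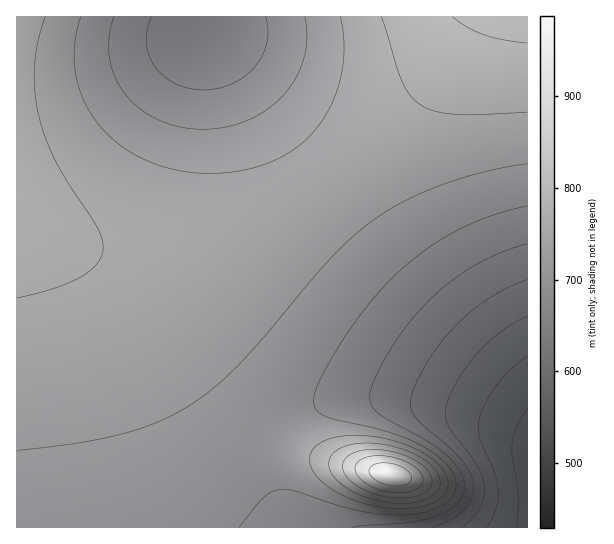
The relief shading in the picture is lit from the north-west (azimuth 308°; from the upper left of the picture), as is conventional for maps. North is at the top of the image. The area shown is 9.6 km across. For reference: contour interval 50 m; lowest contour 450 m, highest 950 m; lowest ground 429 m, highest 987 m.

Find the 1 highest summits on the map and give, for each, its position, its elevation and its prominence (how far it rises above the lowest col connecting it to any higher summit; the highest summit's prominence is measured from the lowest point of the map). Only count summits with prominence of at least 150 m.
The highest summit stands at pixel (391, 474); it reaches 987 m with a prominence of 558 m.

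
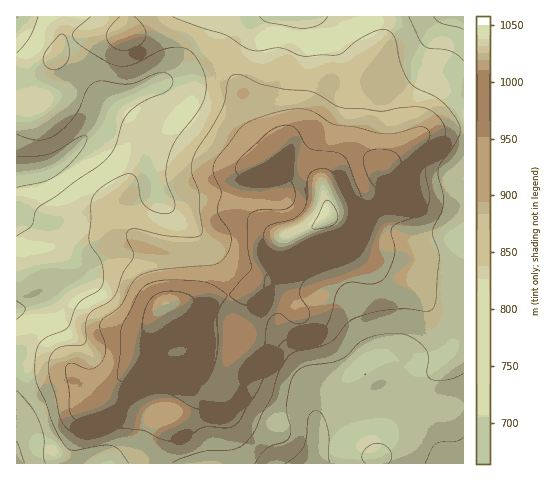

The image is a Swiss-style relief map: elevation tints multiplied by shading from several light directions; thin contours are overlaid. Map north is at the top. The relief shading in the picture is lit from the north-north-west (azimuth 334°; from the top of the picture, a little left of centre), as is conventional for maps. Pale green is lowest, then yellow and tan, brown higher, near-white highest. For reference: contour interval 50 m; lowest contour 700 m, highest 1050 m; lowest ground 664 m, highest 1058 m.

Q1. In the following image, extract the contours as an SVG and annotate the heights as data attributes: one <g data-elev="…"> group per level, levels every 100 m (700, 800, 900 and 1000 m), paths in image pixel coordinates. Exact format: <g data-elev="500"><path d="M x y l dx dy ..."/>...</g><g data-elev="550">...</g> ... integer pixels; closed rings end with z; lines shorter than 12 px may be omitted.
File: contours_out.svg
<g data-elev="700"><path d="M285 463l10-6 8-9 3-9 2-21 3-5 4-2 4 0 3 3 5 11 2 12-1 18 2 8"/><path d="M425 463l7-15 4-4 5-2 14-1 8-3"/><path d="M17 441l8 22"/><path d="M17 156l17 0 13-1 12-5 21-13 4-2 3 2-2 7-6 9-21 21-15 8-26 6"/><path d="M463 29l-22-6-7-6"/></g><g data-elev="800"><path d="M172 463l8-4 21-7 31-2 7-3 6-4 9-11 8-18 8-15 10-30 7-11 6-5 36-10 7-6 12-15 14-6 15-5 16-2 16 0 17 3 6-3 4-10 3-41-7-27 10-20 2-10-6-25 0-7 3-7 15-19 4-13-4-12-12-15-11-8-17-7-7-7-8-17-6-26-7-8-9 0-10 4-13 7-17 14-34 1-25-8-21 3-8-1-8-4-18-11-24-7-29-11"/><path d="M50 69l5 1 6-2 7-8 1-13-3-9-3-4-2 0-4 3-13 18 0 8z"/><path d="M90 17l-16 14-1 3 0 4 8 8 23 14 12 5 10 1 10-3 29-14 9-2 9 1 7 3 7 8 6 11 3 12 0 12-4 10-7 11-19 25-8 20-2 18 8 23 1 6-1 3-5 3-7 1-8-3-8-4-5-8-4-20-6-5-6 0-9 4-19 14-6 10-2 37 2 6 11 18 2 13-2 9-4 6-14 7-6 6-11 24-24 11-4 6-3 8-1 17 2 13 9 19 8 25 12 19 3 3 5 2 28-6 10 1 8 5 9 12"/></g><g data-elev="900"><path d="M77 420l13 1 28-8 6-3 13-14 7-4 8-2 16 3 22 13 11 4 16 2 10-3 34-53 4-10 2-20 4-9 5-3 3-1 15 10 7 1 6-3 3-5-1-4-8-14-2-6 3-7 5-7 14-11 33-11 7-5 6-9 6-26 5-7 7-2 21-2 9-5 3-10-3-21 0-9 4-8 10-14 1-5-2-3-4-3-5 0-24 6-16 0-23-6-22-3-21-13-13-2-27 4-20 7-10 6-26 32-4 9 1 8 7 17-3 15 0 7 11 16 2 6 0 8-4 9-5 8-7 3-60 6-12 4-9 6-14 26-19 16-1 7 6 20-1 7-3 6-5 4-6 3-6-1-12-5-5 1-2 3 0 7 3 17 1 20 2 6z"/></g><g data-elev="1000"><path d="M152 342l10-1 27-18 4-7 3-8 0-6-3-4-9-5-13-2-12 2-7 5-7 11-3 17 3 11z"/><path d="M278 258l7 1 7-1 21-11 29-10 8-7 3-10-1-12-15-29-7-8-5-2-6 0-5 2-4 3-3 7-1 22-2 7-5 5-8 5-20 5-6 4-2 8 3 9 4 7z"/></g>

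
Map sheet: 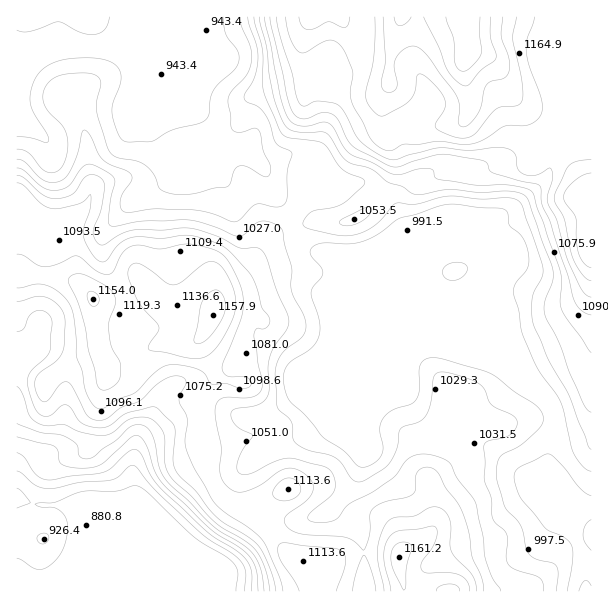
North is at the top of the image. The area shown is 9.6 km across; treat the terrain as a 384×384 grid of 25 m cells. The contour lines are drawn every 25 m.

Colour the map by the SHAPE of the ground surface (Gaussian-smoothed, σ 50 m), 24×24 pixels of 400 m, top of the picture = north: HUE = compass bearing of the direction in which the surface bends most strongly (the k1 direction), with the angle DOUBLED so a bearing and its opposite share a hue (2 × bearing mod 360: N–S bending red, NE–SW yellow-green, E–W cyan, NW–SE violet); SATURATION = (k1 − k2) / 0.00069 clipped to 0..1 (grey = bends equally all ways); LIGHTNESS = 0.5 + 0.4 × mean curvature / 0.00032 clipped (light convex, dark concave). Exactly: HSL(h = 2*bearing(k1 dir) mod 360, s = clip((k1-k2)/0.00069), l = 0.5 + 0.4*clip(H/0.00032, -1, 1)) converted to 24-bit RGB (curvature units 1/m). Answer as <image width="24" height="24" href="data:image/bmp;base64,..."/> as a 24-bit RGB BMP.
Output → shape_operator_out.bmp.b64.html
<image width="24" height="24" href="data:image/bmp;base64,Qk32BgAAAAAAADYAAAAoAAAAGAAAABgAAAABABgAAAAAAMAGAAATCwAAEwsAAAAAAAAAAAAAiXhQWKpJaG2TfnKEfoB/f4B/f4B/gH9/MTFmKRJB3aAgy+90haRuzr97BgMw6f1DL/dnUdHp9d7WTxDQTHLEvqLRz4SeFxBUdGapqMiFOnN6eIOKe3mEgH9/gWlscCEkMAMDFicMm/+l0fXqjorW4cPjCwBV5frR4G6OI5Ims7sqdzlXWYxMO3FOzm1zYxWTgaTJ2r7IUEOZZXuAgH5+gWV2cCFGUgAo5n3Ny//9kv+7MpsdbnwzoS0wOBdrXfFa2G/C67HHW6ytSl2enZ27T0GMiGpQVU2hkGoujnsUf1AwcF86ZHg/ThcySwgfWdDgzf7lbJDO1zFH3LAeEmEqNIpvcYzJfL2Iek1X2cpyrHahr2V1O4FufjtsgHp9gYVlkx1U27JycU4nTp4pK6GvSwBsweXom/rae+6BLFuMeVzi7trxj1rtT8/BJVCUvFJ3tkNnquSRgEBIvMJSSjBadGl9gG58rjc0JtPLslDN6rz037brETRRBjuU1OjMo8d3xrtxLlpWFn0csNcmp1yzxWWNDyQwfFMti9Jw0EQ1tGedxmhlXC85QIFKZjV5y5mInz4zSIcaqX8S/ssMG2t5ClBHOagw6dusa7iSbki5wIbJNrFLan49djA1XVWBUL+zfrZlpGZjon1axD+UuKTOW4asIkB8zbtr2AD5jfS2Rxq59OTXpC21AL/EVsHF1euFcUIjRkELH8sCjz6ygz9tgH5/cH2BMLRglUGXx4tlgIZiaKp/h5Wyqn/HOQ5e3MN/DT3/9qS/GjeR7eHQxqTgMpK8F2I/ync0yU7x1uD1h+/NIRNHgH9/f4B/f4B/e4B5KDJZ0NabmrLRkbDLjkFtcCdDZypvrdyUBn1g/kqIgSu5weWUg1+n3265iiafOd8gHLwhlMA25S4YFTg9VYJdf4B/gIB/f4B/NYubduZZjVUkgEAqgl1kcy1+dqmpp8CJKZtkL3h5rlJVyuaPVE90h1ykbWrQ6rrat89zI25u22x8YXe4K6i6eXuAgIB/gIB/fIB7gn9kgH59gH9/bVGBiE6Oiplxpa9lnJI2GyUnva4/yetxQ1N9iWReXYuBdqZo9N3VF1KZjsiZgZPAZDWfeniAgIB/gIB/gH9/gH9/gH9/gH9/SjhziXGsroWqwohilWnEKl/Fkfvd0933hhekjsOeSXG2kYOo5u3GUx+ygb5wdUNHajFhd4F/gIB/gH9/gH+AimJobo5Te4B9QE2eT5a2tzah9JtpkqLVMnzQoO2CLAdS3Y6yhL6hbkyBX6eA4vLRdRyrrmZxZGmkc2C4amCHf4B/gH9/f3+AWIKvvZzKWWaZVIB4UiFITxY2+/bQlldGgWxQnfhEAxowst/RqZbakYriuOLqznOXpgujw396kjdZahwXhHEQNn0OQn5Jf4B/d4F1foFfk2l2gEhzOhVSUYmx4vfUaKqHd6Dh9rfKD5lKAkoalH07YYNEpXMwczMnaTKAyIWRtj/RhYvx2c7999L5IoilWHAdR24reW5Ba2gqbip5XSB8f8hIme1Zzv3tBwqn/y6R+dbOEztBMHodWnRAg15Mk01eWKZIfjBUyoo5S5c7P00py3VD5gBz5X3N3R67jEkYusctGC0NAFYv1u313qrW/61DGw4lrNo6+OKmtm75fWfQe0lsZnBQhFhVjbl5UiVbwdaPkD+RmAsXLR0G+9gADXkQEcoxTzf0kWjqmHb80fX6AJJ1r9CY7CQSLBM4tOhHpNosRD0mkD9NoHOlfnakom5aeXo7syF+lJEALBwHzD+grYjq1Pfs13jzihO7rOQTBchRJZprttxwJHR1a40ycSM1izxCi/F3uJpLUT9qcH5obohjdWN7oEuFvVBRLQxA+9HQHLLOIK2WkcN8wslcP4iogmTs+NPtSYXFSmN7gb1eQ3+Uf3+AUyirx9nYvsqRn1hRRmJ2f4B/foB7WWl9Pk/A55HsIQ+k6/PYvnPnHqTmspHM1LWdOK+qQSZF8PUyzkPMb7/Dgci/VUGJfn6ALZd7j76Qr5W715fRZEOmfX2AgH9/dIGBNn5cNhli0iKm5fmWPZd1pVOuNmGE8ue9ayd2Zht79vvQMGlZgumKPTKJe1OFeX2AjrhURXgseXInhnAth2BogH+AgIB/f3+AfmF7Egwnu3ox9vOxaY5CVHs1GVqA+cWHRCpuQZOs7O6+mdbqY9B2SyledoSEbXiCmLKDW2mcnHame6qOZn2Ff4B/gIB/fHyAaEaINgKSlN6z4964yY3PdeTABRJP7MWcSlm8YHChwNiHucVhhkhrSV2IdIeHa2qA"/>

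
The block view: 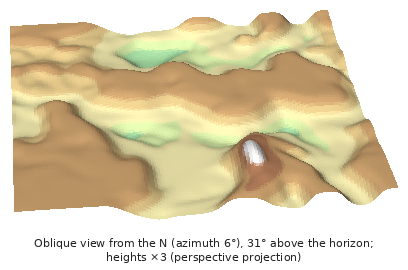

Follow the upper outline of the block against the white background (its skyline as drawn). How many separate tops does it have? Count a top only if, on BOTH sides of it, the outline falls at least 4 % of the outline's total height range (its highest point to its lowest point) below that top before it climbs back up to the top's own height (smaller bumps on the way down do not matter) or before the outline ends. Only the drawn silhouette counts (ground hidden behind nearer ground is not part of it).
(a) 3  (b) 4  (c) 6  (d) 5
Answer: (a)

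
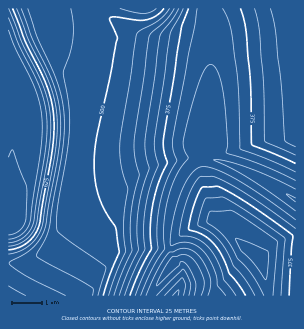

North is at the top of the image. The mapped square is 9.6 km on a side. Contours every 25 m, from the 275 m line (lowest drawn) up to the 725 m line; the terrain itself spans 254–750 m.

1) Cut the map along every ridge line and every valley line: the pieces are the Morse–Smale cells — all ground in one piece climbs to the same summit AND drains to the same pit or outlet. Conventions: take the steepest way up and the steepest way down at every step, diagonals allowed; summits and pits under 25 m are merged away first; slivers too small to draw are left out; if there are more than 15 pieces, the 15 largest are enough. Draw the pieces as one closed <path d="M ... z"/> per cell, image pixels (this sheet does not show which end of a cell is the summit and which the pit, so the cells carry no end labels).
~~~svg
<path d="M98 8l-90 0 0 90 7 20-1 25-6 25 0 95 15-1 16-6 41-40 40-20 8 0 43 8 7-21 9-15 7-6 12-4-1-24 5-51 0-24-2-6-11-7-54-10-39-21z"/><path d="M296 8l-86 0 2 36-7 90 1 25 14 2 20 7 56 32z"/><path d="M128 196l-8 0-40 20-41 40-16 6-15 1 0 33 74 0 19-29 14-16 51-5 2-25 4-16z"/><path d="M209 159l-10 1-7 3-14 20-9 29-2 33 3 0 17-15 13-6 14-3 14 9 15 18 17 16 8-18 28-10 0-36-56-32z"/><path d="M214 221l-8 1-19 8-20 16 8 15 10-3 6 5 7 12 2 13 12 3 6 5 78 0 0-60-28 10-8 18-17-16-15-18z"/><path d="M167 246l-52 5-14 16-19 29 68 0 25-35z"/><path d="M209 8l-110 0 0 3 44 25 57 11 8 6 2 5 2-33z"/><path d="M185 258l-6 0-5 5-23 33 47 0 1-16-6-14z"/><path d="M8 98l0 70 7-31 0-19z"/><path d="M200 287l-2 9 19 0-5-5z"/>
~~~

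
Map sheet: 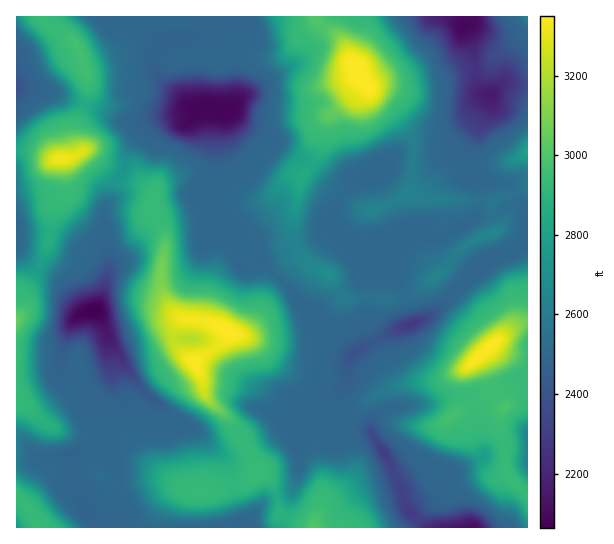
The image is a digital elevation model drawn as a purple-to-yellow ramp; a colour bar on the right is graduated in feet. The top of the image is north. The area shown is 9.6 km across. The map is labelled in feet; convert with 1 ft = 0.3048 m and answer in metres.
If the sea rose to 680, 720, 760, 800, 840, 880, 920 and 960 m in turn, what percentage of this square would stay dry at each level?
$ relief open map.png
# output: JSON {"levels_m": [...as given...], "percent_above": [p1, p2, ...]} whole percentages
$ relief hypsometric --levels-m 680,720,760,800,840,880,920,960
{"levels_m": [680, 720, 760, 800, 840, 880, 920, 960], "percent_above": [97, 92, 72, 43, 34, 23, 8, 5]}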